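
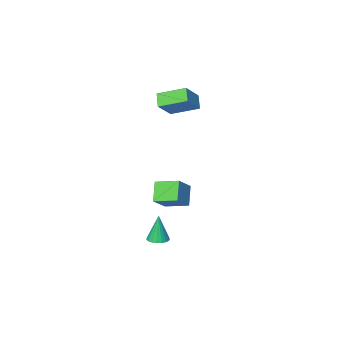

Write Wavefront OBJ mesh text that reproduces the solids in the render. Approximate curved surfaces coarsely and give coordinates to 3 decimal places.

v -1.995 -3.772 1.369
v -2.27 -4.385 1.998
v -3.105 -2.681 1.947
v -3.38 -3.294 2.576
v -0.94 -3.226 2.364
v -1.215 -3.839 2.993
v -2.05 -2.135 2.942
v -2.325 -2.748 3.571
v 0.475 2.472 -0.465
v 1.398 2.955 0.361
v 0.943 3.134 -1.376
v 1.867 3.617 -0.55
v 1.253 1.503 -0.77
v 2.177 1.986 0.056
v 1.722 2.165 -1.681
v 2.645 2.648 -0.855
v 1.346 0.794 -4.767
v 1.856 1.067 -4.723
v 1.254 0.706 -3.173
v 1.686 1.262 -4.722
v 1.449 1.363 -4.73
v 1.192 1.353 -4.746
v 0.965 1.231 -4.766
v 0.814 1.023 -4.786
v 0.768 0.769 -4.802
v 0.837 0.521 -4.812
v 1.006 0.326 -4.813
v 1.243 0.224 -4.805
v 1.501 0.235 -4.789
v 1.728 0.357 -4.769
v 1.879 0.565 -4.749
v 1.925 0.818 -4.733
f 2 4 1
f 5 2 1
f 1 4 3
f 3 5 1
f 2 8 4
f 6 2 5
f 6 8 2
f 4 8 3
f 7 5 3
f 3 8 7
f 7 6 5
f 8 6 7
f 10 12 9
f 13 10 9
f 9 12 11
f 11 13 9
f 10 16 12
f 14 10 13
f 14 16 10
f 12 16 11
f 15 13 11
f 11 16 15
f 15 14 13
f 16 14 15
f 18 17 20
f 18 20 19
f 20 17 21
f 20 21 19
f 21 17 22
f 21 22 19
f 22 17 23
f 22 23 19
f 23 17 24
f 23 24 19
f 24 17 25
f 24 25 19
f 25 17 26
f 25 26 19
f 26 17 27
f 26 27 19
f 27 17 28
f 27 28 19
f 28 17 29
f 28 29 19
f 29 17 30
f 29 30 19
f 30 17 31
f 30 31 19
f 31 17 32
f 31 32 19
f 32 17 18
f 32 18 19



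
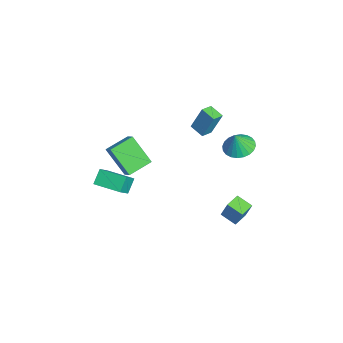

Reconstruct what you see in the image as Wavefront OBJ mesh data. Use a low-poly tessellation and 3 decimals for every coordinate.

v -0.976 3.889 0.31
v -0.052 3.65 0.011
v -0.644 3.571 1.59
v -0.01 4.029 0.094
v -0.115 4.387 0.21
v -0.35 4.668 0.341
v -0.681 4.832 0.468
v -1.057 4.851 0.57
v -1.421 4.724 0.633
v -1.717 4.47 0.647
v -1.9 4.128 0.609
v -1.942 3.749 0.526
v -1.838 3.391 0.41
v -1.602 3.11 0.279
v -1.271 2.947 0.152
v -0.895 2.927 0.05
v -0.531 3.054 -0.013
v -0.236 3.308 -0.027
v -0.726 1.519 2.891
v -0.524 2.131 4.497
v 0.023 2.087 2.581
v 0.225 2.699 4.186
v -0.205 0.921 3.054
v -0.003 1.533 4.659
v 0.544 1.489 2.743
v 0.746 2.101 4.349
v 1.259 -4.134 2.707
v 1.918 -3.912 3.213
v 0.507 -2.801 3.099
v 1.166 -2.579 3.605
v 2.154 -3.161 1.115
v 2.813 -2.939 1.621
v 1.402 -1.828 1.507
v 2.061 -1.606 2.013
v 1.063 -4.874 -0.518
v 0.457 -4.44 0.278
v 0.208 -4.353 -1.453
v -0.398 -3.919 -0.658
v 2.018 -3.421 -0.582
v 1.412 -2.987 0.213
v 1.163 -2.9 -1.518
v 0.557 -2.466 -0.722
v 0.221 3.281 -4.169
v 0.668 3.589 -2.879
v 0.895 4.058 -4.588
v 1.341 4.366 -3.297
v 0.979 2.574 -4.263
v 1.425 2.882 -2.972
v 1.652 3.351 -4.681
v 2.099 3.659 -3.391
f 2 1 4
f 2 4 3
f 4 1 5
f 4 5 3
f 5 1 6
f 5 6 3
f 6 1 7
f 6 7 3
f 7 1 8
f 7 8 3
f 8 1 9
f 8 9 3
f 9 1 10
f 9 10 3
f 10 1 11
f 10 11 3
f 11 1 12
f 11 12 3
f 12 1 13
f 12 13 3
f 13 1 14
f 13 14 3
f 14 1 15
f 14 15 3
f 15 1 16
f 15 16 3
f 16 1 17
f 16 17 3
f 17 1 18
f 17 18 3
f 18 1 2
f 18 2 3
f 20 22 19
f 23 20 19
f 19 22 21
f 21 23 19
f 20 26 22
f 24 20 23
f 24 26 20
f 22 26 21
f 25 23 21
f 21 26 25
f 25 24 23
f 26 24 25
f 28 30 27
f 31 28 27
f 27 30 29
f 29 31 27
f 28 34 30
f 32 28 31
f 32 34 28
f 30 34 29
f 33 31 29
f 29 34 33
f 33 32 31
f 34 32 33
f 36 38 35
f 39 36 35
f 35 38 37
f 37 39 35
f 36 42 38
f 40 36 39
f 40 42 36
f 38 42 37
f 41 39 37
f 37 42 41
f 41 40 39
f 42 40 41
f 44 46 43
f 47 44 43
f 43 46 45
f 45 47 43
f 44 50 46
f 48 44 47
f 48 50 44
f 46 50 45
f 49 47 45
f 45 50 49
f 49 48 47
f 50 48 49



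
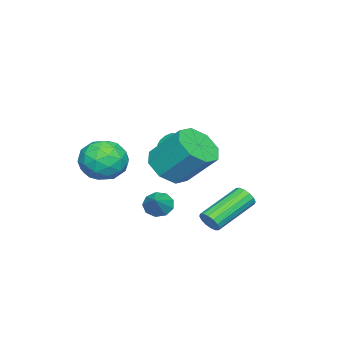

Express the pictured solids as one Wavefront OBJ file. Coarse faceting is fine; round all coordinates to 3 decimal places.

v 0.371 1.541 -3.875
v 0.644 1.598 -3.413
v -1.038 2.435 -2.522
v -1.311 2.379 -2.985
v 0.689 1.836 -3.553
v -0.994 2.673 -2.662
v 0.648 1.995 -3.779
v -1.035 2.832 -2.888
v 0.533 2.032 -4.031
v -1.149 2.87 -3.14
v 0.375 1.938 -4.242
v -1.308 2.776 -3.351
v 0.216 1.738 -4.354
v -1.467 2.575 -3.463
v 0.098 1.485 -4.338
v -1.584 2.322 -3.447
v 0.054 1.247 -4.198
v -1.629 2.084 -3.307
v 0.095 1.088 -3.972
v -1.588 1.925 -3.081
v 0.209 1.05 -3.72
v -1.473 1.888 -2.829
v 0.368 1.144 -3.509
v -1.315 1.982 -2.618
v 0.527 1.345 -3.397
v -1.156 2.182 -2.506
v 1.642 0.357 -0.535
v 2.259 0.941 -1.1
v 2.296 2.227 0.271
v 1.678 1.643 0.835
v 1.505 1.096 -1.225
v 1.541 2.382 0.146
v 0.83 0.818 -0.947
v 0.867 2.104 0.424
v 0.631 0.271 -0.427
v 0.668 1.557 0.944
v 1.024 -0.227 0.029
v 1.061 1.059 1.4
v 1.779 -0.382 0.154
v 1.815 0.904 1.525
v 2.453 -0.104 -0.124
v 2.49 1.182 1.247
v 2.652 0.443 -0.644
v 2.689 1.729 0.727
v 0.414 -0.625 -3.298
v 0.788 -0.585 -3.815
v 1.346 -0.375 -2.602
v 0.616 -0.193 -3.724
v 0.348 -0.003 -3.434
v 0.112 -0.105 -3.08
v 0.016 -0.45 -2.828
v 0.107 -0.877 -2.795
v 0.341 -1.186 -2.998
v 0.609 -1.233 -3.341
v 0.786 -0.996 -3.663
v 1.789 -1.784 -1.37
v 2.761 -1.649 -0.965
v 1.359 -2.751 -0.015
v 2.331 -2.616 0.39
v 1.657 -1.797 0.344
v 1.923 -1.199 -0.494
v 2.197 -3.201 -0.486
v 2.463 -2.603 -1.324
v 3.014 -2.525 -0.419
v 2.68 -1.657 0.094
v 1.44 -2.743 -1.074
v 1.106 -1.875 -0.561
v 2.312 -1.632 -1.286
v 1.808 -2.768 0.306
v 1.411 -2.286 0.279
v 1.983 -2.207 0.517
v 1.82 -1.368 -1.009
v 2.391 -1.288 -0.771
v 1.742 -1.375 -0.002
v 1.729 -3.112 -0.209
v 2.3 -3.032 0.029
v 2.137 -2.193 -1.497
v 2.709 -2.114 -1.259
v 2.378 -3.025 -0.978
v 3.033 -2.067 -0.727
v 2.78 -2.635 0.069
v 2.701 -2.979 -0.446
v 2.857 -2.628 -0.938
v 2.836 -1.557 -0.426
v 2.584 -2.125 0.37
v 2.187 -1.644 0.343
v 2.343 -1.293 -0.149
v 2.985 -2.072 -0.105
v 1.536 -2.275 -1.35
v 1.284 -2.843 -0.554
v 1.777 -3.107 -0.831
v 1.933 -2.756 -1.323
v 1.34 -1.765 -1.049
v 1.087 -2.333 -0.253
v 1.263 -1.772 -0.042
v 1.419 -1.421 -0.534
v 1.135 -2.328 -0.875
v -3.131 -0.492 -2.387
v -2.687 -0.483 -2.657
v -1.785 -1.419 -1.203
v -2.229 -1.428 -0.933
v -2.699 -0.217 -2.478
v -1.797 -1.153 -1.024
v -2.877 -0.056 -2.264
v -1.975 -0.991 -0.81
v -3.151 -0.061 -2.097
v -2.249 -0.997 -0.643
v -3.418 -0.231 -2.041
v -2.516 -1.167 -0.587
v -3.575 -0.501 -2.117
v -2.673 -1.437 -0.663
v -3.563 -0.767 -2.296
v -2.661 -1.703 -0.842
v -3.385 -0.929 -2.51
v -2.483 -1.864 -1.056
v -3.111 -0.923 -2.677
v -2.209 -1.859 -1.223
v -2.844 -0.753 -2.733
v -1.942 -1.689 -1.279
f 2 1 5
f 2 5 3
f 3 5 6
f 3 6 4
f 5 1 7
f 5 7 6
f 6 7 8
f 6 8 4
f 7 1 9
f 7 9 8
f 8 9 10
f 8 10 4
f 9 1 11
f 9 11 10
f 10 11 12
f 10 12 4
f 11 1 13
f 11 13 12
f 12 13 14
f 12 14 4
f 13 1 15
f 13 15 14
f 14 15 16
f 14 16 4
f 15 1 17
f 15 17 16
f 16 17 18
f 16 18 4
f 17 1 19
f 17 19 18
f 18 19 20
f 18 20 4
f 19 1 21
f 19 21 20
f 20 21 22
f 20 22 4
f 21 1 23
f 21 23 22
f 22 23 24
f 22 24 4
f 23 1 25
f 23 25 24
f 24 25 26
f 24 26 4
f 25 1 2
f 25 2 26
f 26 2 3
f 26 3 4
f 28 27 31
f 28 31 29
f 29 31 32
f 29 32 30
f 31 27 33
f 31 33 32
f 32 33 34
f 32 34 30
f 33 27 35
f 33 35 34
f 34 35 36
f 34 36 30
f 35 27 37
f 35 37 36
f 36 37 38
f 36 38 30
f 37 27 39
f 37 39 38
f 38 39 40
f 38 40 30
f 39 27 41
f 39 41 40
f 40 41 42
f 40 42 30
f 41 27 43
f 41 43 42
f 42 43 44
f 42 44 30
f 43 27 28
f 43 28 44
f 44 28 29
f 44 29 30
f 46 45 48
f 46 48 47
f 48 45 49
f 48 49 47
f 49 45 50
f 49 50 47
f 50 45 51
f 50 51 47
f 51 45 52
f 51 52 47
f 52 45 53
f 52 53 47
f 53 45 54
f 53 54 47
f 54 45 55
f 54 55 47
f 55 45 46
f 55 46 47
f 56 93 72
f 93 67 96
f 72 96 61
f 93 96 72
f 56 72 68
f 72 61 73
f 68 73 57
f 72 73 68
f 56 68 77
f 68 57 78
f 77 78 63
f 68 78 77
f 56 77 89
f 77 63 92
f 89 92 66
f 77 92 89
f 56 89 93
f 89 66 97
f 93 97 67
f 89 97 93
f 57 73 84
f 73 61 87
f 84 87 65
f 73 87 84
f 61 96 74
f 96 67 95
f 74 95 60
f 96 95 74
f 67 97 94
f 97 66 90
f 94 90 58
f 97 90 94
f 66 92 91
f 92 63 79
f 91 79 62
f 92 79 91
f 63 78 83
f 78 57 80
f 83 80 64
f 78 80 83
f 59 85 71
f 85 65 86
f 71 86 60
f 85 86 71
f 59 71 69
f 71 60 70
f 69 70 58
f 71 70 69
f 59 69 76
f 69 58 75
f 76 75 62
f 69 75 76
f 59 76 81
f 76 62 82
f 81 82 64
f 76 82 81
f 59 81 85
f 81 64 88
f 85 88 65
f 81 88 85
f 60 86 74
f 86 65 87
f 74 87 61
f 86 87 74
f 58 70 94
f 70 60 95
f 94 95 67
f 70 95 94
f 62 75 91
f 75 58 90
f 91 90 66
f 75 90 91
f 64 82 83
f 82 62 79
f 83 79 63
f 82 79 83
f 65 88 84
f 88 64 80
f 84 80 57
f 88 80 84
f 99 98 102
f 99 102 100
f 100 102 103
f 100 103 101
f 102 98 104
f 102 104 103
f 103 104 105
f 103 105 101
f 104 98 106
f 104 106 105
f 105 106 107
f 105 107 101
f 106 98 108
f 106 108 107
f 107 108 109
f 107 109 101
f 108 98 110
f 108 110 109
f 109 110 111
f 109 111 101
f 110 98 112
f 110 112 111
f 111 112 113
f 111 113 101
f 112 98 114
f 112 114 113
f 113 114 115
f 113 115 101
f 114 98 116
f 114 116 115
f 115 116 117
f 115 117 101
f 116 98 118
f 116 118 117
f 117 118 119
f 117 119 101
f 118 98 99
f 118 99 119
f 119 99 100
f 119 100 101



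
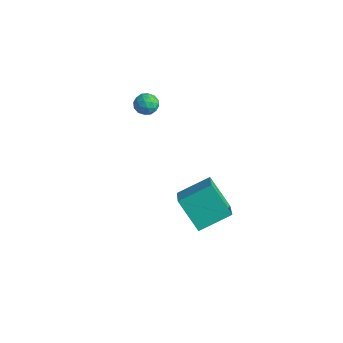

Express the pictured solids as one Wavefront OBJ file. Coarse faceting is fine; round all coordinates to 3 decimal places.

v -3.495 -1.848 -0.451
v -2.933 -2.106 -0.578
v -3.687 -2.594 0.218
v -3.125 -2.852 0.091
v -3.158 -2.302 0.398
v -3.039 -1.841 -0.015
v -3.581 -2.859 -0.345
v -3.462 -2.398 -0.758
v -2.987 -2.731 -0.512
v -2.725 -2.387 -0.053
v -3.895 -2.313 -0.307
v -3.633 -1.969 0.152
v -3.197 -1.911 -0.573
v -3.423 -2.789 0.213
v -3.442 -2.465 0.394
v -3.112 -2.617 0.319
v -3.259 -1.755 -0.243
v -2.929 -1.907 -0.317
v -3.061 -2.023 0.257
v -3.691 -2.793 -0.043
v -3.361 -2.945 -0.117
v -3.508 -2.083 -0.679
v -3.178 -2.235 -0.754
v -3.559 -2.677 -0.617
v -2.898 -2.43 -0.609
v -3.011 -2.869 -0.216
v -3.279 -2.873 -0.472
v -3.209 -2.602 -0.715
v -2.744 -2.228 -0.339
v -2.858 -2.667 0.054
v -2.876 -2.344 0.235
v -2.807 -2.072 -0.008
v -2.776 -2.596 -0.3
v -3.762 -2.033 -0.414
v -3.876 -2.472 -0.021
v -3.813 -2.628 -0.352
v -3.744 -2.356 -0.595
v -3.609 -1.831 -0.144
v -3.722 -2.27 0.249
v -3.411 -2.098 0.355
v -3.341 -1.827 0.112
v -3.844 -2.104 -0.06
v 0.586 -3.969 -2.926
v 1.771 -4.984 -1.913
v 1.207 -2.548 -2.23
v 2.392 -3.563 -1.217
v 1.808 -3.857 -4.243
v 2.993 -4.872 -3.23
v 2.429 -2.436 -3.547
v 3.614 -3.451 -2.534
f 1 38 17
f 38 12 41
f 17 41 6
f 38 41 17
f 1 17 13
f 17 6 18
f 13 18 2
f 17 18 13
f 1 13 22
f 13 2 23
f 22 23 8
f 13 23 22
f 1 22 34
f 22 8 37
f 34 37 11
f 22 37 34
f 1 34 38
f 34 11 42
f 38 42 12
f 34 42 38
f 2 18 29
f 18 6 32
f 29 32 10
f 18 32 29
f 6 41 19
f 41 12 40
f 19 40 5
f 41 40 19
f 12 42 39
f 42 11 35
f 39 35 3
f 42 35 39
f 11 37 36
f 37 8 24
f 36 24 7
f 37 24 36
f 8 23 28
f 23 2 25
f 28 25 9
f 23 25 28
f 4 30 16
f 30 10 31
f 16 31 5
f 30 31 16
f 4 16 14
f 16 5 15
f 14 15 3
f 16 15 14
f 4 14 21
f 14 3 20
f 21 20 7
f 14 20 21
f 4 21 26
f 21 7 27
f 26 27 9
f 21 27 26
f 4 26 30
f 26 9 33
f 30 33 10
f 26 33 30
f 5 31 19
f 31 10 32
f 19 32 6
f 31 32 19
f 3 15 39
f 15 5 40
f 39 40 12
f 15 40 39
f 7 20 36
f 20 3 35
f 36 35 11
f 20 35 36
f 9 27 28
f 27 7 24
f 28 24 8
f 27 24 28
f 10 33 29
f 33 9 25
f 29 25 2
f 33 25 29
f 44 46 43
f 47 44 43
f 43 46 45
f 45 47 43
f 44 50 46
f 48 44 47
f 48 50 44
f 46 50 45
f 49 47 45
f 45 50 49
f 49 48 47
f 50 48 49



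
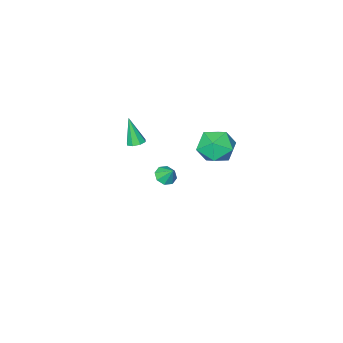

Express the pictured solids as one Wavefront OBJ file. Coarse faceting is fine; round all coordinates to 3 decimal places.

v -1.775 4.157 3.562
v -0.958 4.542 2.726
v -0.342 3.138 4.494
v 0.475 3.523 3.658
v -0.006 4.321 4.46
v -0.892 4.951 3.884
v -0.408 2.729 3.336
v -1.294 3.359 2.76
v -0.113 3.659 2.586
v 0.135 4.643 3.281
v -1.435 3.037 3.939
v -1.187 4.021 4.634
v 1.917 0.094 2.863
v 2.384 0.39 2.957
v 1.963 -0.514 4.557
v 2.029 0.612 3.046
v 1.608 0.531 3.029
v 1.369 0.194 2.914
v 1.451 -0.201 2.77
v 1.806 -0.423 2.68
v 2.227 -0.342 2.698
v 2.466 -0.006 2.813
v -2.603 -3.142 -4.269
v -2.145 -2.699 -4.603
v -2.637 -2.478 -3.431
v -2.671 -2.582 -4.716
v -3.158 -2.794 -4.567
v -3.32 -3.21 -4.244
v -3.062 -3.586 -3.935
v -2.535 -3.703 -3.822
v -2.049 -3.491 -3.97
v -1.887 -3.075 -4.294
f 1 12 6
f 1 6 2
f 1 2 8
f 1 8 11
f 1 11 12
f 2 6 10
f 6 12 5
f 12 11 3
f 11 8 7
f 8 2 9
f 4 10 5
f 4 5 3
f 4 3 7
f 4 7 9
f 4 9 10
f 5 10 6
f 3 5 12
f 7 3 11
f 9 7 8
f 10 9 2
f 14 13 16
f 14 16 15
f 16 13 17
f 16 17 15
f 17 13 18
f 17 18 15
f 18 13 19
f 18 19 15
f 19 13 20
f 19 20 15
f 20 13 21
f 20 21 15
f 21 13 22
f 21 22 15
f 22 13 14
f 22 14 15
f 24 23 26
f 24 26 25
f 26 23 27
f 26 27 25
f 27 23 28
f 27 28 25
f 28 23 29
f 28 29 25
f 29 23 30
f 29 30 25
f 30 23 31
f 30 31 25
f 31 23 32
f 31 32 25
f 32 23 24
f 32 24 25



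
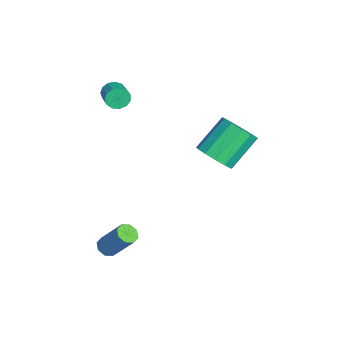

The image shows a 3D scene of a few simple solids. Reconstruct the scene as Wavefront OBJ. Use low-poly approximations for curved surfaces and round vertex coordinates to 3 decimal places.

v 0.062 1.071 0.1
v 0.898 1.444 0.312
v 0.055 2.622 1.571
v -0.782 2.249 1.36
v 0.703 1.731 -0.088
v -0.14 2.91 1.172
v 0.305 1.81 -0.428
v -0.538 2.988 0.832
v -0.171 1.653 -0.6
v -1.014 2.831 0.66
v -0.573 1.312 -0.55
v -1.416 2.49 0.71
v -0.773 0.894 -0.294
v -1.617 2.072 0.966
v -0.709 0.533 0.088
v -1.552 1.711 1.348
v -0.4 0.342 0.473
v -1.243 1.52 1.733
v 0.056 0.383 0.74
v -0.787 1.561 2
v 0.514 0.642 0.804
v -0.33 1.82 2.064
v 0.827 1.037 0.644
v -0.016 2.216 1.904
v -3.587 -3.051 1.807
v -3.384 -3.301 1.325
v -2.41 -3.138 1.65
v -2.613 -2.889 2.133
v -3.415 -2.982 1.258
v -2.441 -2.82 1.583
v -3.5 -2.686 1.365
v -2.526 -2.523 1.691
v -3.613 -2.505 1.613
v -2.639 -2.343 1.939
v -3.718 -2.498 1.923
v -2.744 -2.336 2.248
v -3.781 -2.667 2.196
v -2.807 -2.504 2.521
v -3.783 -2.957 2.345
v -2.808 -2.795 2.671
v -3.722 -3.278 2.324
v -2.748 -3.115 2.649
v -3.619 -3.526 2.139
v -2.644 -3.364 2.464
v -3.505 -3.624 1.848
v -2.531 -3.461 2.174
v -3.418 -3.54 1.545
v -2.444 -3.377 1.87
v 2.324 -3.626 -3.615
v 2.812 -3.747 -3.747
v 3.404 -2.894 -2.338
v 2.916 -2.774 -2.205
v 2.692 -3.402 -3.905
v 3.284 -2.549 -2.496
v 2.357 -3.188 -3.893
v 2.949 -2.336 -2.484
v 2.002 -3.231 -3.718
v 2.594 -2.379 -2.309
v 1.836 -3.506 -3.482
v 2.428 -2.653 -2.073
v 1.956 -3.851 -3.324
v 2.548 -2.998 -1.915
v 2.291 -4.064 -3.336
v 2.883 -3.212 -1.927
v 2.646 -4.021 -3.511
v 3.238 -3.169 -2.102
f 2 1 5
f 2 5 3
f 3 5 6
f 3 6 4
f 5 1 7
f 5 7 6
f 6 7 8
f 6 8 4
f 7 1 9
f 7 9 8
f 8 9 10
f 8 10 4
f 9 1 11
f 9 11 10
f 10 11 12
f 10 12 4
f 11 1 13
f 11 13 12
f 12 13 14
f 12 14 4
f 13 1 15
f 13 15 14
f 14 15 16
f 14 16 4
f 15 1 17
f 15 17 16
f 16 17 18
f 16 18 4
f 17 1 19
f 17 19 18
f 18 19 20
f 18 20 4
f 19 1 21
f 19 21 20
f 20 21 22
f 20 22 4
f 21 1 23
f 21 23 22
f 22 23 24
f 22 24 4
f 23 1 2
f 23 2 24
f 24 2 3
f 24 3 4
f 26 25 29
f 26 29 27
f 27 29 30
f 27 30 28
f 29 25 31
f 29 31 30
f 30 31 32
f 30 32 28
f 31 25 33
f 31 33 32
f 32 33 34
f 32 34 28
f 33 25 35
f 33 35 34
f 34 35 36
f 34 36 28
f 35 25 37
f 35 37 36
f 36 37 38
f 36 38 28
f 37 25 39
f 37 39 38
f 38 39 40
f 38 40 28
f 39 25 41
f 39 41 40
f 40 41 42
f 40 42 28
f 41 25 43
f 41 43 42
f 42 43 44
f 42 44 28
f 43 25 45
f 43 45 44
f 44 45 46
f 44 46 28
f 45 25 47
f 45 47 46
f 46 47 48
f 46 48 28
f 47 25 26
f 47 26 48
f 48 26 27
f 48 27 28
f 50 49 53
f 50 53 51
f 51 53 54
f 51 54 52
f 53 49 55
f 53 55 54
f 54 55 56
f 54 56 52
f 55 49 57
f 55 57 56
f 56 57 58
f 56 58 52
f 57 49 59
f 57 59 58
f 58 59 60
f 58 60 52
f 59 49 61
f 59 61 60
f 60 61 62
f 60 62 52
f 61 49 63
f 61 63 62
f 62 63 64
f 62 64 52
f 63 49 65
f 63 65 64
f 64 65 66
f 64 66 52
f 65 49 50
f 65 50 66
f 66 50 51
f 66 51 52



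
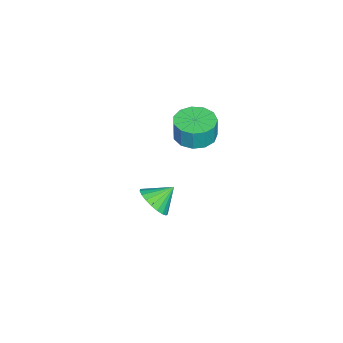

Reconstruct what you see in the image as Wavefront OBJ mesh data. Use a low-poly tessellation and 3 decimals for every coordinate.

v -3.47 0.882 -2.888
v -2.87 0.742 -2.246
v -4.09 1.598 -2.152
v -2.731 1.039 -2.418
v -2.719 1.309 -2.67
v -2.838 1.505 -2.961
v -3.066 1.594 -3.239
v -3.363 1.559 -3.456
v -3.679 1.408 -3.575
v -3.959 1.165 -3.576
v -4.154 0.874 -3.457
v -4.231 0.584 -3.24
v -4.176 0.346 -2.962
v -3.999 0.2 -2.672
v -3.73 0.173 -2.419
v -3.417 0.268 -2.247
v -3.112 0.469 -2.186
v -3.431 2.765 2.373
v -2.774 3.418 2.292
v -2.673 3.449 3.367
v -3.329 2.795 3.447
v -3.231 3.672 2.328
v -3.13 3.703 3.402
v -3.752 3.637 2.378
v -3.65 3.668 3.453
v -4.17 3.326 2.426
v -4.069 3.357 3.501
v -4.354 2.836 2.458
v -4.253 2.867 3.533
v -4.245 2.324 2.462
v -4.143 2.355 3.537
v -3.877 1.951 2.438
v -3.775 1.982 3.513
v -3.368 1.837 2.393
v -3.266 1.868 3.468
v -2.878 2.017 2.342
v -2.777 2.048 3.417
v -2.564 2.435 2.3
v -2.463 2.466 3.375
v -2.525 2.957 2.282
v -2.424 2.988 3.356
f 2 1 4
f 2 4 3
f 4 1 5
f 4 5 3
f 5 1 6
f 5 6 3
f 6 1 7
f 6 7 3
f 7 1 8
f 7 8 3
f 8 1 9
f 8 9 3
f 9 1 10
f 9 10 3
f 10 1 11
f 10 11 3
f 11 1 12
f 11 12 3
f 12 1 13
f 12 13 3
f 13 1 14
f 13 14 3
f 14 1 15
f 14 15 3
f 15 1 16
f 15 16 3
f 16 1 17
f 16 17 3
f 17 1 2
f 17 2 3
f 19 18 22
f 19 22 20
f 20 22 23
f 20 23 21
f 22 18 24
f 22 24 23
f 23 24 25
f 23 25 21
f 24 18 26
f 24 26 25
f 25 26 27
f 25 27 21
f 26 18 28
f 26 28 27
f 27 28 29
f 27 29 21
f 28 18 30
f 28 30 29
f 29 30 31
f 29 31 21
f 30 18 32
f 30 32 31
f 31 32 33
f 31 33 21
f 32 18 34
f 32 34 33
f 33 34 35
f 33 35 21
f 34 18 36
f 34 36 35
f 35 36 37
f 35 37 21
f 36 18 38
f 36 38 37
f 37 38 39
f 37 39 21
f 38 18 40
f 38 40 39
f 39 40 41
f 39 41 21
f 40 18 19
f 40 19 41
f 41 19 20
f 41 20 21



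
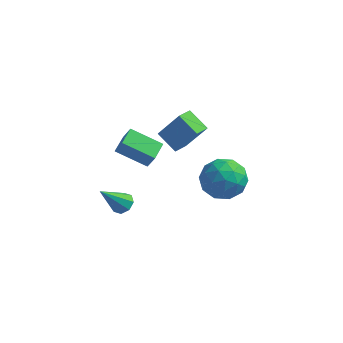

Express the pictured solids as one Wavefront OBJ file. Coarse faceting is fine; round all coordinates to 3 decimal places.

v 3.551 -1.332 0.755
v 4.534 -1.396 0.128
v 3.226 -3.164 0.432
v 4.209 -3.228 -0.195
v 4.263 -3.069 0.96
v 4.464 -1.937 1.16
v 3.296 -2.623 -0.6
v 3.497 -1.491 -0.4
v 4.376 -2.194 -0.709
v 4.973 -2.47 0.255
v 2.787 -2.09 0.305
v 3.384 -2.366 1.269
v 4.071 -1.203 0.47
v 3.689 -3.357 0.09
v 3.721 -3.264 0.769
v 4.298 -3.301 0.401
v 4.03 -1.521 1.076
v 4.607 -1.559 0.708
v 4.448 -2.542 1.197
v 3.153 -3.001 -0.148
v 3.73 -3.039 -0.516
v 3.462 -1.259 0.159
v 4.039 -1.296 -0.209
v 3.312 -2.018 -0.637
v 4.556 -1.71 -0.391
v 4.365 -2.787 -0.58
v 3.829 -2.431 -0.818
v 3.947 -1.765 -0.701
v 4.907 -1.872 0.176
v 4.716 -2.949 -0.014
v 4.748 -2.855 0.665
v 4.866 -2.19 0.782
v 4.814 -2.341 -0.316
v 3.044 -1.611 0.574
v 2.853 -2.688 0.384
v 2.894 -2.37 -0.222
v 3.012 -1.705 -0.105
v 3.395 -1.773 1.14
v 3.204 -2.85 0.951
v 3.813 -2.795 1.261
v 3.931 -2.129 1.378
v 2.946 -2.219 0.876
v -0.698 -3.135 -2.321
v -0.413 -2.759 -1.934
v -1.402 -4.065 -0.899
v -0.841 -2.609 -2.048
v -1.184 -2.767 -2.321
v -1.243 -3.14 -2.595
v -0.983 -3.511 -2.708
v -0.555 -3.661 -2.595
v -0.211 -3.503 -2.321
v -0.153 -3.129 -2.048
v -0.466 0.53 -0.06
v 0.569 0.632 1.481
v -0.271 1.378 -0.248
v 0.765 1.48 1.294
v 0.575 0.14 -0.734
v 1.611 0.242 0.808
v 0.771 0.988 -0.921
v 1.806 1.09 0.62
v -2.707 0.548 -2.082
v -2.249 0.386 -1.197
v -2.735 1.637 -1.869
v -2.276 1.475 -0.983
v -1.104 0.745 -2.877
v -0.645 0.583 -1.991
v -1.131 1.834 -2.663
v -0.673 1.672 -1.778
f 1 38 17
f 38 12 41
f 17 41 6
f 38 41 17
f 1 17 13
f 17 6 18
f 13 18 2
f 17 18 13
f 1 13 22
f 13 2 23
f 22 23 8
f 13 23 22
f 1 22 34
f 22 8 37
f 34 37 11
f 22 37 34
f 1 34 38
f 34 11 42
f 38 42 12
f 34 42 38
f 2 18 29
f 18 6 32
f 29 32 10
f 18 32 29
f 6 41 19
f 41 12 40
f 19 40 5
f 41 40 19
f 12 42 39
f 42 11 35
f 39 35 3
f 42 35 39
f 11 37 36
f 37 8 24
f 36 24 7
f 37 24 36
f 8 23 28
f 23 2 25
f 28 25 9
f 23 25 28
f 4 30 16
f 30 10 31
f 16 31 5
f 30 31 16
f 4 16 14
f 16 5 15
f 14 15 3
f 16 15 14
f 4 14 21
f 14 3 20
f 21 20 7
f 14 20 21
f 4 21 26
f 21 7 27
f 26 27 9
f 21 27 26
f 4 26 30
f 26 9 33
f 30 33 10
f 26 33 30
f 5 31 19
f 31 10 32
f 19 32 6
f 31 32 19
f 3 15 39
f 15 5 40
f 39 40 12
f 15 40 39
f 7 20 36
f 20 3 35
f 36 35 11
f 20 35 36
f 9 27 28
f 27 7 24
f 28 24 8
f 27 24 28
f 10 33 29
f 33 9 25
f 29 25 2
f 33 25 29
f 44 43 46
f 44 46 45
f 46 43 47
f 46 47 45
f 47 43 48
f 47 48 45
f 48 43 49
f 48 49 45
f 49 43 50
f 49 50 45
f 50 43 51
f 50 51 45
f 51 43 52
f 51 52 45
f 52 43 44
f 52 44 45
f 54 56 53
f 57 54 53
f 53 56 55
f 55 57 53
f 54 60 56
f 58 54 57
f 58 60 54
f 56 60 55
f 59 57 55
f 55 60 59
f 59 58 57
f 60 58 59
f 62 64 61
f 65 62 61
f 61 64 63
f 63 65 61
f 62 68 64
f 66 62 65
f 66 68 62
f 64 68 63
f 67 65 63
f 63 68 67
f 67 66 65
f 68 66 67



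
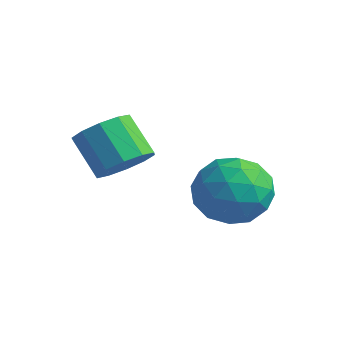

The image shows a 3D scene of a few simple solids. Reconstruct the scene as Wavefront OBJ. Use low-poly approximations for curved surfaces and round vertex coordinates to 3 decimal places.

v -2.015 -0.24 -0.99
v -1.513 0.256 -0.536
v -2.462 0.356 0.405
v -2.965 -0.14 -0.05
v -1.794 0.558 -0.851
v -2.743 0.658 0.09
v -2.159 0.555 -1.22
v -3.108 0.655 -0.279
v -2.47 0.249 -1.501
v -3.419 0.348 -0.56
v -2.607 -0.245 -1.587
v -3.556 -0.145 -0.646
v -2.518 -0.736 -1.445
v -3.467 -0.636 -0.504
v -2.237 -1.038 -1.13
v -3.186 -0.938 -0.189
v -1.872 -1.035 -0.761
v -2.821 -0.935 0.18
v -1.561 -0.728 -0.48
v -2.51 -0.629 0.461
v -1.424 -0.235 -0.394
v -2.373 -0.135 0.547
v -0.718 2.944 -2.44
v 0.201 2.458 -2.869
v -1.061 1.442 -1.471
v -0.142 0.956 -1.9
v -0.04 1.817 -1.183
v 0.172 2.745 -1.782
v -1.032 1.155 -2.558
v -0.82 2.083 -3.157
v 0.007 1.352 -2.942
v 0.62 1.761 -2.092
v -1.48 2.139 -2.248
v -0.867 2.548 -1.398
v -0.228 2.833 -2.74
v -0.632 1.067 -1.6
v -0.572 1.573 -1.179
v -0.031 1.287 -1.431
v -0.245 3.002 -2.101
v 0.295 2.716 -2.353
v 0.153 2.339 -1.361
v -1.155 1.184 -1.987
v -0.615 0.898 -2.239
v -0.829 2.613 -2.909
v -0.288 2.327 -3.161
v -1.013 1.561 -2.979
v 0.198 1.897 -3.035
v -0.004 1.014 -2.465
v -0.527 1.131 -2.852
v -0.402 1.677 -3.204
v 0.558 2.137 -2.535
v 0.357 1.254 -1.965
v 0.417 1.76 -1.544
v 0.541 2.306 -1.896
v 0.444 1.487 -2.578
v -1.217 2.646 -2.375
v -1.418 1.763 -1.805
v -1.401 1.594 -2.444
v -1.277 2.14 -2.796
v -0.856 2.886 -1.875
v -1.058 2.003 -1.305
v -0.458 2.223 -1.136
v -0.333 2.769 -1.488
v -1.304 2.413 -1.762
f 2 1 5
f 2 5 3
f 3 5 6
f 3 6 4
f 5 1 7
f 5 7 6
f 6 7 8
f 6 8 4
f 7 1 9
f 7 9 8
f 8 9 10
f 8 10 4
f 9 1 11
f 9 11 10
f 10 11 12
f 10 12 4
f 11 1 13
f 11 13 12
f 12 13 14
f 12 14 4
f 13 1 15
f 13 15 14
f 14 15 16
f 14 16 4
f 15 1 17
f 15 17 16
f 16 17 18
f 16 18 4
f 17 1 19
f 17 19 18
f 18 19 20
f 18 20 4
f 19 1 21
f 19 21 20
f 20 21 22
f 20 22 4
f 21 1 2
f 21 2 22
f 22 2 3
f 22 3 4
f 23 60 39
f 60 34 63
f 39 63 28
f 60 63 39
f 23 39 35
f 39 28 40
f 35 40 24
f 39 40 35
f 23 35 44
f 35 24 45
f 44 45 30
f 35 45 44
f 23 44 56
f 44 30 59
f 56 59 33
f 44 59 56
f 23 56 60
f 56 33 64
f 60 64 34
f 56 64 60
f 24 40 51
f 40 28 54
f 51 54 32
f 40 54 51
f 28 63 41
f 63 34 62
f 41 62 27
f 63 62 41
f 34 64 61
f 64 33 57
f 61 57 25
f 64 57 61
f 33 59 58
f 59 30 46
f 58 46 29
f 59 46 58
f 30 45 50
f 45 24 47
f 50 47 31
f 45 47 50
f 26 52 38
f 52 32 53
f 38 53 27
f 52 53 38
f 26 38 36
f 38 27 37
f 36 37 25
f 38 37 36
f 26 36 43
f 36 25 42
f 43 42 29
f 36 42 43
f 26 43 48
f 43 29 49
f 48 49 31
f 43 49 48
f 26 48 52
f 48 31 55
f 52 55 32
f 48 55 52
f 27 53 41
f 53 32 54
f 41 54 28
f 53 54 41
f 25 37 61
f 37 27 62
f 61 62 34
f 37 62 61
f 29 42 58
f 42 25 57
f 58 57 33
f 42 57 58
f 31 49 50
f 49 29 46
f 50 46 30
f 49 46 50
f 32 55 51
f 55 31 47
f 51 47 24
f 55 47 51



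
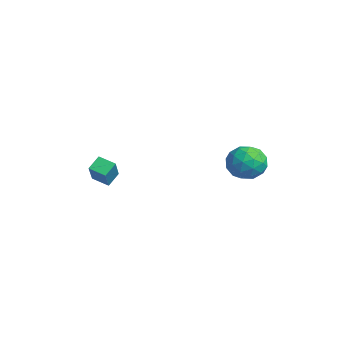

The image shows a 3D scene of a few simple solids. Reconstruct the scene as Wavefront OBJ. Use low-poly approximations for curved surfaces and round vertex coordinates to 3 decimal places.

v 1.008 3.552 0.943
v 1.937 2.843 0.73
v 0.063 2.757 -0.53
v 0.992 2.048 -0.743
v 0.34 1.894 0.238
v 0.923 2.385 1.148
v 1.077 3.215 -0.948
v 1.66 3.706 -0.038
v 1.979 2.634 -0.439
v 1.524 1.818 0.294
v 0.476 3.782 -0.094
v 0.021 2.966 0.639
v 1.555 3.268 0.966
v 0.445 2.332 -0.766
v 0.061 2.242 -0.19
v 0.607 1.825 -0.315
v 0.959 2.998 1.212
v 1.506 2.582 1.087
v 0.567 2.023 0.797
v 0.494 3.018 -0.887
v 1.041 2.602 -1.012
v 1.393 3.775 0.515
v 1.939 3.358 0.39
v 1.433 3.577 -0.597
v 2.126 2.728 0.154
v 1.571 2.26 -0.712
v 1.621 2.947 -0.833
v 1.964 3.236 -0.298
v 1.859 2.248 0.585
v 1.303 1.78 -0.281
v 0.92 1.69 0.295
v 1.263 1.979 0.83
v 1.884 2.125 -0.102
v 0.697 3.82 0.481
v 0.141 3.352 -0.385
v 0.737 3.621 -0.63
v 1.08 3.91 -0.095
v 0.429 3.34 0.912
v -0.126 2.872 0.046
v 0.036 2.364 0.498
v 0.379 2.653 1.033
v 0.116 3.475 0.302
v -3.146 -4.384 -1.804
v -1.978 -4.901 -0.466
v -3.54 -3.707 -1.198
v -2.372 -4.224 0.14
v -2.448 -3.676 -2.14
v -1.28 -4.193 -0.802
v -2.842 -2.999 -1.534
v -1.674 -3.516 -0.196
f 1 38 17
f 38 12 41
f 17 41 6
f 38 41 17
f 1 17 13
f 17 6 18
f 13 18 2
f 17 18 13
f 1 13 22
f 13 2 23
f 22 23 8
f 13 23 22
f 1 22 34
f 22 8 37
f 34 37 11
f 22 37 34
f 1 34 38
f 34 11 42
f 38 42 12
f 34 42 38
f 2 18 29
f 18 6 32
f 29 32 10
f 18 32 29
f 6 41 19
f 41 12 40
f 19 40 5
f 41 40 19
f 12 42 39
f 42 11 35
f 39 35 3
f 42 35 39
f 11 37 36
f 37 8 24
f 36 24 7
f 37 24 36
f 8 23 28
f 23 2 25
f 28 25 9
f 23 25 28
f 4 30 16
f 30 10 31
f 16 31 5
f 30 31 16
f 4 16 14
f 16 5 15
f 14 15 3
f 16 15 14
f 4 14 21
f 14 3 20
f 21 20 7
f 14 20 21
f 4 21 26
f 21 7 27
f 26 27 9
f 21 27 26
f 4 26 30
f 26 9 33
f 30 33 10
f 26 33 30
f 5 31 19
f 31 10 32
f 19 32 6
f 31 32 19
f 3 15 39
f 15 5 40
f 39 40 12
f 15 40 39
f 7 20 36
f 20 3 35
f 36 35 11
f 20 35 36
f 9 27 28
f 27 7 24
f 28 24 8
f 27 24 28
f 10 33 29
f 33 9 25
f 29 25 2
f 33 25 29
f 44 46 43
f 47 44 43
f 43 46 45
f 45 47 43
f 44 50 46
f 48 44 47
f 48 50 44
f 46 50 45
f 49 47 45
f 45 50 49
f 49 48 47
f 50 48 49



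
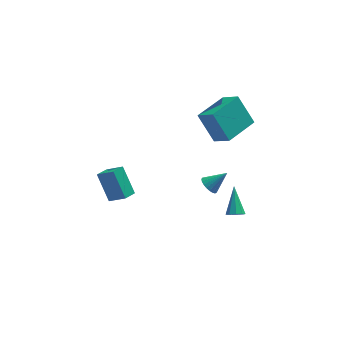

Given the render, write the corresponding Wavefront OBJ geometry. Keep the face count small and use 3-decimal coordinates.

v 3.094 -1.144 -2.917
v 3.332 -0.845 -3.34
v 3.286 0.304 -1.783
v 2.946 -0.793 -3.341
v 2.629 -0.905 -3.144
v 2.529 -1.129 -2.841
v 2.694 -1.361 -2.573
v 3.046 -1.491 -2.467
v 3.42 -1.459 -2.571
v 3.642 -1.28 -2.837
v 3.607 -1.037 -3.141
v 2.155 0.717 2.425
v 1.386 1.675 4.028
v 3.865 2.086 2.426
v 3.095 3.044 4.03
v 2.845 -0.144 3.27
v 2.075 0.814 4.874
v 4.554 1.225 3.272
v 3.785 2.183 4.875
v 2.306 2.657 -4.156
v 2.738 2.518 -4.635
v 3.394 2.763 -3.204
v 2.723 2.791 -4.649
v 2.637 3.042 -4.578
v 2.493 3.226 -4.434
v 2.317 3.312 -4.241
v 2.139 3.284 -4.034
v 1.989 3.149 -3.848
v 1.895 2.928 -3.716
v 1.871 2.66 -3.659
v 1.922 2.392 -3.688
v 2.04 2.17 -3.798
v 2.204 2.032 -3.97
v 2.385 2.002 -4.174
v 2.552 2.086 -4.375
v 2.677 2.268 -4.538
v -4.023 -0.292 -1.123
v -3.169 -0.886 -0.344
v -4.508 0.864 0.292
v -3.653 0.27 1.07
v -3.407 0.27 -1.37
v -2.552 -0.324 -0.592
v -3.891 1.426 0.044
v -3.037 0.832 0.823
f 2 1 4
f 2 4 3
f 4 1 5
f 4 5 3
f 5 1 6
f 5 6 3
f 6 1 7
f 6 7 3
f 7 1 8
f 7 8 3
f 8 1 9
f 8 9 3
f 9 1 10
f 9 10 3
f 10 1 11
f 10 11 3
f 11 1 2
f 11 2 3
f 13 15 12
f 16 13 12
f 12 15 14
f 14 16 12
f 13 19 15
f 17 13 16
f 17 19 13
f 15 19 14
f 18 16 14
f 14 19 18
f 18 17 16
f 19 17 18
f 21 20 23
f 21 23 22
f 23 20 24
f 23 24 22
f 24 20 25
f 24 25 22
f 25 20 26
f 25 26 22
f 26 20 27
f 26 27 22
f 27 20 28
f 27 28 22
f 28 20 29
f 28 29 22
f 29 20 30
f 29 30 22
f 30 20 31
f 30 31 22
f 31 20 32
f 31 32 22
f 32 20 33
f 32 33 22
f 33 20 34
f 33 34 22
f 34 20 35
f 34 35 22
f 35 20 36
f 35 36 22
f 36 20 21
f 36 21 22
f 38 40 37
f 41 38 37
f 37 40 39
f 39 41 37
f 38 44 40
f 42 38 41
f 42 44 38
f 40 44 39
f 43 41 39
f 39 44 43
f 43 42 41
f 44 42 43



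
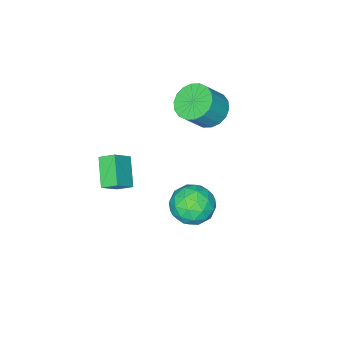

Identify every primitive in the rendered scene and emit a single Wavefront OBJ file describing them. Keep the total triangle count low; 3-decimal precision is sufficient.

v -0.021 0.967 -0.194
v 0.736 0.718 -0.988
v -1.316 0.142 -1.172
v -0.559 -0.107 -1.966
v -0.507 -0.611 -0.961
v 0.293 -0.101 -0.357
v -0.873 0.961 -1.803
v -0.073 1.471 -1.199
v 0.21 0.715 -1.982
v 0.436 -0.257 -1.462
v -1.016 1.117 -0.698
v -0.79 0.145 -0.178
v 0.471 0.915 -0.505
v -1.051 -0.055 -1.655
v -1.021 -0.351 -1.064
v -0.576 -0.497 -1.531
v 0.211 0.433 -0.134
v 0.656 0.287 -0.601
v -0.075 -0.494 -0.585
v -1.236 0.573 -1.559
v -0.791 0.427 -2.026
v -0.004 1.357 -0.629
v 0.441 1.211 -1.096
v -0.505 1.354 -1.575
v 0.607 0.767 -1.556
v -0.154 0.282 -2.131
v -0.339 0.909 -2.035
v 0.131 1.209 -1.68
v 0.74 0.196 -1.25
v -0.021 -0.289 -1.825
v 0.009 -0.586 -1.235
v 0.48 -0.286 -0.879
v 0.431 0.194 -1.835
v -0.559 1.149 -0.335
v -1.32 0.664 -0.91
v -1.06 1.146 -1.281
v -0.589 1.446 -0.925
v -0.426 0.578 -0.029
v -1.187 0.093 -0.604
v -0.711 -0.349 -0.48
v -0.241 -0.049 -0.125
v -1.011 0.666 -0.325
v -3.071 -1.25 2.8
v -2.307 -1.373 2.166
v -1.366 -1.513 3.326
v -2.129 -1.39 3.96
v -2.316 -0.932 2.226
v -1.375 -1.072 3.386
v -2.474 -0.554 2.4
v -1.533 -0.694 3.56
v -2.75 -0.314 2.653
v -1.809 -0.454 3.813
v -3.09 -0.26 2.935
v -2.149 -0.399 4.095
v -3.426 -0.401 3.191
v -2.485 -0.541 4.35
v -3.691 -0.71 3.369
v -2.75 -0.85 4.529
v -3.834 -1.127 3.434
v -2.893 -1.267 4.594
v -3.825 -1.568 3.374
v -2.884 -1.708 4.534
v -3.667 -1.946 3.2
v -2.726 -2.086 4.36
v -3.391 -2.186 2.947
v -2.45 -2.326 4.107
v -3.051 -2.241 2.665
v -2.11 -2.38 3.825
v -2.715 -2.099 2.41
v -1.774 -2.239 3.569
v -2.45 -1.79 2.231
v -1.509 -1.93 3.391
v 2.75 -2.31 2.749
v 2.404 -1.662 3.157
v 1.827 -2.29 1.936
v 1.482 -1.642 2.343
v 3.558 -1.318 1.857
v 3.213 -0.67 2.264
v 2.636 -1.298 1.043
v 2.29 -0.65 1.451
f 1 38 17
f 38 12 41
f 17 41 6
f 38 41 17
f 1 17 13
f 17 6 18
f 13 18 2
f 17 18 13
f 1 13 22
f 13 2 23
f 22 23 8
f 13 23 22
f 1 22 34
f 22 8 37
f 34 37 11
f 22 37 34
f 1 34 38
f 34 11 42
f 38 42 12
f 34 42 38
f 2 18 29
f 18 6 32
f 29 32 10
f 18 32 29
f 6 41 19
f 41 12 40
f 19 40 5
f 41 40 19
f 12 42 39
f 42 11 35
f 39 35 3
f 42 35 39
f 11 37 36
f 37 8 24
f 36 24 7
f 37 24 36
f 8 23 28
f 23 2 25
f 28 25 9
f 23 25 28
f 4 30 16
f 30 10 31
f 16 31 5
f 30 31 16
f 4 16 14
f 16 5 15
f 14 15 3
f 16 15 14
f 4 14 21
f 14 3 20
f 21 20 7
f 14 20 21
f 4 21 26
f 21 7 27
f 26 27 9
f 21 27 26
f 4 26 30
f 26 9 33
f 30 33 10
f 26 33 30
f 5 31 19
f 31 10 32
f 19 32 6
f 31 32 19
f 3 15 39
f 15 5 40
f 39 40 12
f 15 40 39
f 7 20 36
f 20 3 35
f 36 35 11
f 20 35 36
f 9 27 28
f 27 7 24
f 28 24 8
f 27 24 28
f 10 33 29
f 33 9 25
f 29 25 2
f 33 25 29
f 44 43 47
f 44 47 45
f 45 47 48
f 45 48 46
f 47 43 49
f 47 49 48
f 48 49 50
f 48 50 46
f 49 43 51
f 49 51 50
f 50 51 52
f 50 52 46
f 51 43 53
f 51 53 52
f 52 53 54
f 52 54 46
f 53 43 55
f 53 55 54
f 54 55 56
f 54 56 46
f 55 43 57
f 55 57 56
f 56 57 58
f 56 58 46
f 57 43 59
f 57 59 58
f 58 59 60
f 58 60 46
f 59 43 61
f 59 61 60
f 60 61 62
f 60 62 46
f 61 43 63
f 61 63 62
f 62 63 64
f 62 64 46
f 63 43 65
f 63 65 64
f 64 65 66
f 64 66 46
f 65 43 67
f 65 67 66
f 66 67 68
f 66 68 46
f 67 43 69
f 67 69 68
f 68 69 70
f 68 70 46
f 69 43 71
f 69 71 70
f 70 71 72
f 70 72 46
f 71 43 44
f 71 44 72
f 72 44 45
f 72 45 46
f 74 76 73
f 77 74 73
f 73 76 75
f 75 77 73
f 74 80 76
f 78 74 77
f 78 80 74
f 76 80 75
f 79 77 75
f 75 80 79
f 79 78 77
f 80 78 79



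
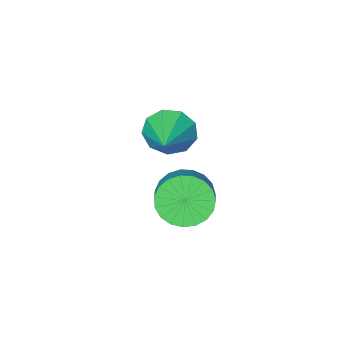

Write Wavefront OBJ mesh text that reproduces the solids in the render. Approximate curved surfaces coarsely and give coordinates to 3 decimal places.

v -3.124 1.603 -3.118
v -2.82 2.009 -3.837
v -2.332 2.804 -3.181
v -2.636 2.397 -2.462
v -3.146 2.171 -3.79
v -2.657 2.965 -3.134
v -3.467 2.234 -3.627
v -2.979 3.028 -2.971
v -3.729 2.188 -3.376
v -3.241 2.982 -2.72
v -3.887 2.04 -3.08
v -3.398 2.835 -2.424
v -3.912 1.818 -2.791
v -3.424 2.612 -2.135
v -3.802 1.558 -2.558
v -3.313 2.352 -1.903
v -3.574 1.305 -2.423
v -3.086 2.1 -1.767
v -3.269 1.105 -2.407
v -2.78 1.899 -1.751
v -2.938 0.99 -2.514
v -2.45 1.784 -1.858
v -2.64 0.981 -2.726
v -2.151 1.776 -2.07
v -2.425 1.08 -3.005
v -1.937 1.875 -2.35
v -2.332 1.269 -3.304
v -1.843 2.064 -2.649
v -2.375 1.516 -3.571
v -1.886 2.31 -2.915
v -2.548 1.778 -3.759
v -2.059 2.572 -3.104
v -4.346 -1.305 -3.137
v -3.728 -1.457 -3.73
v -3.514 -0.235 -2.543
v -4.109 -1.047 -3.933
v -4.601 -0.758 -3.764
v -4.974 -0.725 -3.301
v -5.053 -0.963 -2.762
v -4.802 -1.361 -2.398
v -4.337 -1.733 -2.38
v -3.877 -1.904 -2.716
v -3.637 -1.795 -3.249
f 2 1 5
f 2 5 3
f 3 5 6
f 3 6 4
f 5 1 7
f 5 7 6
f 6 7 8
f 6 8 4
f 7 1 9
f 7 9 8
f 8 9 10
f 8 10 4
f 9 1 11
f 9 11 10
f 10 11 12
f 10 12 4
f 11 1 13
f 11 13 12
f 12 13 14
f 12 14 4
f 13 1 15
f 13 15 14
f 14 15 16
f 14 16 4
f 15 1 17
f 15 17 16
f 16 17 18
f 16 18 4
f 17 1 19
f 17 19 18
f 18 19 20
f 18 20 4
f 19 1 21
f 19 21 20
f 20 21 22
f 20 22 4
f 21 1 23
f 21 23 22
f 22 23 24
f 22 24 4
f 23 1 25
f 23 25 24
f 24 25 26
f 24 26 4
f 25 1 27
f 25 27 26
f 26 27 28
f 26 28 4
f 27 1 29
f 27 29 28
f 28 29 30
f 28 30 4
f 29 1 31
f 29 31 30
f 30 31 32
f 30 32 4
f 31 1 2
f 31 2 32
f 32 2 3
f 32 3 4
f 34 33 36
f 34 36 35
f 36 33 37
f 36 37 35
f 37 33 38
f 37 38 35
f 38 33 39
f 38 39 35
f 39 33 40
f 39 40 35
f 40 33 41
f 40 41 35
f 41 33 42
f 41 42 35
f 42 33 43
f 42 43 35
f 43 33 34
f 43 34 35



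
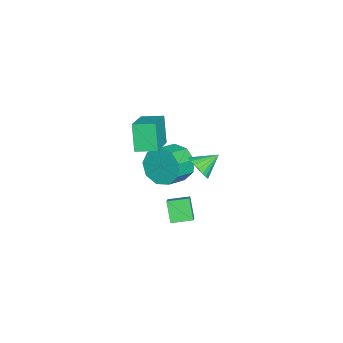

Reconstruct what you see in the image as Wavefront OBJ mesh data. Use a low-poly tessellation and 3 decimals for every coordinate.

v 2.515 1.02 0.575
v 1.837 0.774 1.913
v 2.44 2.096 0.735
v 1.762 1.849 2.073
v 4.398 1.011 1.527
v 3.72 0.764 2.865
v 4.323 2.086 1.687
v 3.645 1.84 3.025
v 2.054 3.521 -1.239
v 2.496 3.405 -0.644
v 1.446 4.379 -0.621
v 2.652 3.627 -0.799
v 2.704 3.83 -1.029
v 2.644 3.98 -1.296
v 2.482 4.05 -1.553
v 2.246 4.029 -1.756
v 1.977 3.92 -1.869
v 1.721 3.742 -1.874
v 1.522 3.526 -1.768
v 1.416 3.309 -1.571
v 1.42 3.128 -1.317
v 1.533 3.016 -1.049
v 1.736 2.99 -0.814
v 1.995 3.057 -0.653
v 2.263 3.204 -0.593
v 2.787 2.395 -4.758
v 2.115 2.072 -3.78
v 2.524 3.43 -4.597
v 1.852 3.107 -3.619
v 3.628 2.513 -4.141
v 2.956 2.19 -3.163
v 3.365 3.548 -3.98
v 2.693 3.225 -3.002
v 1.35 2.349 -1.598
v 1.943 2.852 -2.333
v 2.963 2.315 -1.877
v 2.37 1.811 -1.142
v 1.89 3.263 -1.729
v 2.91 2.726 -1.274
v 1.584 3.246 -1.064
v 2.605 2.709 -0.609
v 1.169 2.809 -0.649
v 2.189 2.272 -0.194
v 0.838 2.157 -0.678
v 1.859 1.62 -0.222
v 0.747 1.594 -1.137
v 1.768 1.057 -0.681
v 0.938 1.384 -1.812
v 1.958 0.847 -1.356
v 1.321 1.626 -2.386
v 2.342 1.089 -1.931
v 1.718 2.205 -2.592
v 2.739 1.668 -2.137
f 2 4 1
f 5 2 1
f 1 4 3
f 3 5 1
f 2 8 4
f 6 2 5
f 6 8 2
f 4 8 3
f 7 5 3
f 3 8 7
f 7 6 5
f 8 6 7
f 10 9 12
f 10 12 11
f 12 9 13
f 12 13 11
f 13 9 14
f 13 14 11
f 14 9 15
f 14 15 11
f 15 9 16
f 15 16 11
f 16 9 17
f 16 17 11
f 17 9 18
f 17 18 11
f 18 9 19
f 18 19 11
f 19 9 20
f 19 20 11
f 20 9 21
f 20 21 11
f 21 9 22
f 21 22 11
f 22 9 23
f 22 23 11
f 23 9 24
f 23 24 11
f 24 9 25
f 24 25 11
f 25 9 10
f 25 10 11
f 27 29 26
f 30 27 26
f 26 29 28
f 28 30 26
f 27 33 29
f 31 27 30
f 31 33 27
f 29 33 28
f 32 30 28
f 28 33 32
f 32 31 30
f 33 31 32
f 35 34 38
f 35 38 36
f 36 38 39
f 36 39 37
f 38 34 40
f 38 40 39
f 39 40 41
f 39 41 37
f 40 34 42
f 40 42 41
f 41 42 43
f 41 43 37
f 42 34 44
f 42 44 43
f 43 44 45
f 43 45 37
f 44 34 46
f 44 46 45
f 45 46 47
f 45 47 37
f 46 34 48
f 46 48 47
f 47 48 49
f 47 49 37
f 48 34 50
f 48 50 49
f 49 50 51
f 49 51 37
f 50 34 52
f 50 52 51
f 51 52 53
f 51 53 37
f 52 34 35
f 52 35 53
f 53 35 36
f 53 36 37



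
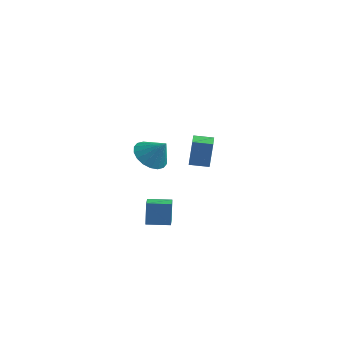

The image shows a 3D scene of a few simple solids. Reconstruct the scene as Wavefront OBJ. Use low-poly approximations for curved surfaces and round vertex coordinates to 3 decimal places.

v -0.361 -2.46 -3.248
v -0.544 -2.08 -1.913
v -0.911 -1.479 -3.603
v -1.094 -1.098 -2.268
v 0.794 -1.822 -3.272
v 0.611 -1.441 -1.937
v 0.244 -0.84 -3.627
v 0.061 -0.46 -2.292
v 0.729 -3.678 2.908
v 1.441 -3.271 2.301
v 1.611 -3.602 3.992
v 1.22 -2.906 2.455
v 0.901 -2.694 2.7
v 0.549 -2.677 2.985
v 0.232 -2.858 3.255
v 0.013 -3.201 3.456
v -0.063 -3.639 3.549
v 0.017 -4.084 3.514
v 0.239 -4.449 3.36
v 0.557 -4.661 3.115
v 0.91 -4.678 2.83
v 1.227 -4.497 2.56
v 1.445 -4.154 2.359
v 1.522 -3.716 2.266
v -0.811 2.705 -1.482
v -0.625 2.763 0.307
v -1.217 3.508 -1.466
v -1.031 3.566 0.323
v 0.191 3.214 -1.603
v 0.377 3.272 0.186
v -0.215 4.017 -1.587
v -0.029 4.075 0.202
f 2 4 1
f 5 2 1
f 1 4 3
f 3 5 1
f 2 8 4
f 6 2 5
f 6 8 2
f 4 8 3
f 7 5 3
f 3 8 7
f 7 6 5
f 8 6 7
f 10 9 12
f 10 12 11
f 12 9 13
f 12 13 11
f 13 9 14
f 13 14 11
f 14 9 15
f 14 15 11
f 15 9 16
f 15 16 11
f 16 9 17
f 16 17 11
f 17 9 18
f 17 18 11
f 18 9 19
f 18 19 11
f 19 9 20
f 19 20 11
f 20 9 21
f 20 21 11
f 21 9 22
f 21 22 11
f 22 9 23
f 22 23 11
f 23 9 24
f 23 24 11
f 24 9 10
f 24 10 11
f 26 28 25
f 29 26 25
f 25 28 27
f 27 29 25
f 26 32 28
f 30 26 29
f 30 32 26
f 28 32 27
f 31 29 27
f 27 32 31
f 31 30 29
f 32 30 31



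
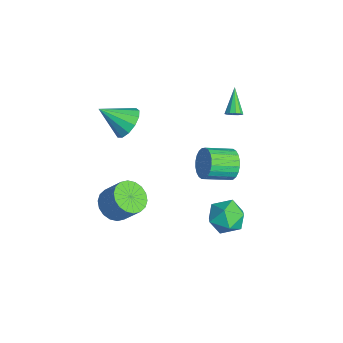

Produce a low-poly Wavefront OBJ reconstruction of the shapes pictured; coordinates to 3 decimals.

v 0.754 2.402 1.788
v 1.232 2.706 2.575
v 1.264 1.142 3.159
v 0.786 0.838 2.372
v 0.873 2.741 2.689
v 0.905 1.177 3.273
v 0.495 2.724 2.666
v 0.528 1.16 3.25
v 0.157 2.659 2.509
v 0.19 1.095 3.093
v -0.09 2.554 2.242
v -0.057 0.99 2.826
v -0.209 2.426 1.906
v -0.176 0.862 2.49
v -0.181 2.295 1.552
v -0.149 0.73 2.136
v -0.011 2.18 1.234
v 0.022 0.615 1.818
v 0.276 2.098 1.001
v 0.308 0.534 1.585
v 0.635 2.063 0.887
v 0.667 0.499 1.471
v 1.012 2.08 0.91
v 1.045 0.516 1.494
v 1.35 2.145 1.067
v 1.383 0.581 1.651
v 1.597 2.25 1.334
v 1.63 0.686 1.918
v 1.716 2.378 1.67
v 1.749 0.814 2.254
v 1.689 2.51 2.024
v 1.721 0.945 2.608
v 1.518 2.625 2.342
v 1.551 1.06 2.926
v 1.669 1.708 -0.792
v 2.408 2.597 -0.835
v 3.092 0.543 -0.445
v 3.831 1.432 -0.488
v 3.078 1.347 0.386
v 2.198 2.067 0.171
v 3.302 1.073 -1.451
v 2.422 1.793 -1.666
v 3.417 2.205 -1.242
v 3.278 2.374 -0.107
v 2.222 0.766 -1.173
v 2.083 0.935 -0.038
v -2.933 3.618 2.265
v -2.613 3.908 2.554
v -4.267 4.042 3.315
v -2.735 4.095 2.323
v -2.933 4.1 2.07
v -3.131 3.921 1.891
v -3.253 3.626 1.855
v -3.253 3.328 1.976
v -3.131 3.141 2.207
v -2.933 3.136 2.46
v -2.735 3.315 2.639
v -2.613 3.61 2.675
v 0.411 -3.969 -0.476
v 1.352 -4.044 -0.935
v 2.031 -3.305 0.338
v 1.089 -3.231 0.796
v 1.194 -3.632 -1.089
v 1.872 -2.894 0.183
v 0.88 -3.287 -1.122
v 1.559 -2.549 0.15
v 0.474 -3.077 -1.027
v 1.152 -2.339 0.245
v 0.055 -3.044 -0.823
v 0.733 -2.306 0.45
v -0.294 -3.194 -0.55
v 0.384 -2.456 0.722
v -0.503 -3.498 -0.263
v 0.175 -2.759 1.01
v -0.531 -3.895 -0.018
v 0.148 -3.156 1.255
v -0.372 -4.306 0.137
v 0.306 -3.568 1.409
v -0.059 -4.651 0.17
v 0.62 -3.913 1.442
v 0.348 -4.861 0.075
v 1.026 -4.123 1.347
v 0.767 -4.894 -0.13
v 1.445 -4.156 1.143
v 1.116 -4.744 -0.402
v 1.794 -4.006 0.87
v 1.325 -4.441 -0.69
v 2.003 -3.702 0.583
v -2.895 -2.371 3.108
v -2.017 -2.896 2.831
v -3.405 -3.849 4.292
v -1.872 -2.566 3.306
v -2.052 -2.173 3.719
v -2.499 -1.843 3.938
v -3.073 -1.682 3.893
v -3.589 -1.739 3.6
v -3.886 -1.997 3.15
v -3.868 -2.374 2.687
v -3.541 -2.75 2.358
v -3.009 -3.006 2.267
v -2.441 -3.061 2.443
f 2 1 5
f 2 5 3
f 3 5 6
f 3 6 4
f 5 1 7
f 5 7 6
f 6 7 8
f 6 8 4
f 7 1 9
f 7 9 8
f 8 9 10
f 8 10 4
f 9 1 11
f 9 11 10
f 10 11 12
f 10 12 4
f 11 1 13
f 11 13 12
f 12 13 14
f 12 14 4
f 13 1 15
f 13 15 14
f 14 15 16
f 14 16 4
f 15 1 17
f 15 17 16
f 16 17 18
f 16 18 4
f 17 1 19
f 17 19 18
f 18 19 20
f 18 20 4
f 19 1 21
f 19 21 20
f 20 21 22
f 20 22 4
f 21 1 23
f 21 23 22
f 22 23 24
f 22 24 4
f 23 1 25
f 23 25 24
f 24 25 26
f 24 26 4
f 25 1 27
f 25 27 26
f 26 27 28
f 26 28 4
f 27 1 29
f 27 29 28
f 28 29 30
f 28 30 4
f 29 1 31
f 29 31 30
f 30 31 32
f 30 32 4
f 31 1 33
f 31 33 32
f 32 33 34
f 32 34 4
f 33 1 2
f 33 2 34
f 34 2 3
f 34 3 4
f 35 46 40
f 35 40 36
f 35 36 42
f 35 42 45
f 35 45 46
f 36 40 44
f 40 46 39
f 46 45 37
f 45 42 41
f 42 36 43
f 38 44 39
f 38 39 37
f 38 37 41
f 38 41 43
f 38 43 44
f 39 44 40
f 37 39 46
f 41 37 45
f 43 41 42
f 44 43 36
f 48 47 50
f 48 50 49
f 50 47 51
f 50 51 49
f 51 47 52
f 51 52 49
f 52 47 53
f 52 53 49
f 53 47 54
f 53 54 49
f 54 47 55
f 54 55 49
f 55 47 56
f 55 56 49
f 56 47 57
f 56 57 49
f 57 47 58
f 57 58 49
f 58 47 48
f 58 48 49
f 60 59 63
f 60 63 61
f 61 63 64
f 61 64 62
f 63 59 65
f 63 65 64
f 64 65 66
f 64 66 62
f 65 59 67
f 65 67 66
f 66 67 68
f 66 68 62
f 67 59 69
f 67 69 68
f 68 69 70
f 68 70 62
f 69 59 71
f 69 71 70
f 70 71 72
f 70 72 62
f 71 59 73
f 71 73 72
f 72 73 74
f 72 74 62
f 73 59 75
f 73 75 74
f 74 75 76
f 74 76 62
f 75 59 77
f 75 77 76
f 76 77 78
f 76 78 62
f 77 59 79
f 77 79 78
f 78 79 80
f 78 80 62
f 79 59 81
f 79 81 80
f 80 81 82
f 80 82 62
f 81 59 83
f 81 83 82
f 82 83 84
f 82 84 62
f 83 59 85
f 83 85 84
f 84 85 86
f 84 86 62
f 85 59 87
f 85 87 86
f 86 87 88
f 86 88 62
f 87 59 60
f 87 60 88
f 88 60 61
f 88 61 62
f 90 89 92
f 90 92 91
f 92 89 93
f 92 93 91
f 93 89 94
f 93 94 91
f 94 89 95
f 94 95 91
f 95 89 96
f 95 96 91
f 96 89 97
f 96 97 91
f 97 89 98
f 97 98 91
f 98 89 99
f 98 99 91
f 99 89 100
f 99 100 91
f 100 89 101
f 100 101 91
f 101 89 90
f 101 90 91



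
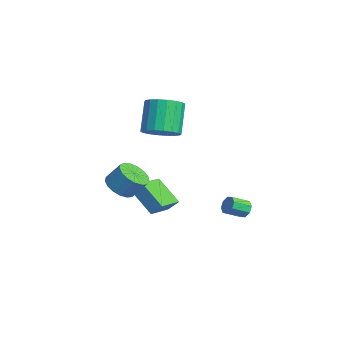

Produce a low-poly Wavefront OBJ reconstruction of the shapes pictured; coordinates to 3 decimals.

v -2.765 2.9 -3.169
v -2.391 3.131 -2.805
v -2.262 2.171 -2.328
v -2.635 1.94 -2.691
v -2.801 3.149 -2.657
v -2.672 2.189 -2.18
v -3.19 3.021 -2.809
v -3.06 2.061 -2.332
v -3.33 2.823 -3.171
v -3.2 1.862 -2.694
v -3.138 2.669 -3.532
v -3.009 1.709 -3.055
v -2.728 2.651 -3.68
v -2.599 1.691 -3.203
v -2.34 2.779 -3.528
v -2.21 1.819 -3.051
v -2.2 2.978 -3.166
v -2.07 2.017 -2.689
v -0.519 -4.014 0.278
v 0.319 -4.2 0.087
v 0.678 -3.552 1.031
v -0.161 -3.366 1.222
v 0.243 -3.845 -0.128
v 0.602 -3.197 0.817
v -0.008 -3.529 -0.249
v 0.351 -2.882 0.695
v -0.376 -3.324 -0.25
v -0.017 -2.677 0.695
v -0.777 -3.277 -0.13
v -0.418 -2.63 0.815
v -1.119 -3.399 0.084
v -0.76 -2.752 1.028
v -1.323 -3.662 0.342
v -0.965 -3.014 1.286
v -1.344 -4.005 0.585
v -0.985 -3.357 1.529
v -1.176 -4.35 0.758
v -0.817 -3.703 1.702
v -0.857 -4.618 0.821
v -0.498 -3.971 1.765
v -0.461 -4.748 0.759
v -0.102 -4.101 1.704
v -0.078 -4.71 0.587
v 0.28 -4.062 1.532
v 0.203 -4.512 0.345
v 0.562 -3.864 1.289
v -3.446 -1.288 2.355
v -2.739 -1.788 2.895
v -3.708 -1.352 4.565
v -4.414 -0.852 4.025
v -2.575 -1.365 2.88
v -3.543 -0.929 4.551
v -2.582 -0.927 2.761
v -3.551 -0.491 4.432
v -2.761 -0.561 2.562
v -3.73 -0.124 4.232
v -3.075 -0.338 2.321
v -4.044 0.098 3.992
v -3.463 -0.304 2.087
v -4.432 0.132 3.758
v -3.847 -0.465 1.907
v -4.816 -0.028 3.577
v -4.152 -0.788 1.815
v -5.121 -0.352 3.485
v -4.317 -1.211 1.829
v -5.285 -0.775 3.5
v -4.309 -1.649 1.948
v -5.278 -1.213 3.619
v -4.13 -2.016 2.148
v -5.099 -1.579 3.818
v -3.816 -2.238 2.388
v -4.785 -1.802 4.059
v -3.428 -2.272 2.622
v -4.397 -1.836 4.293
v -3.044 -2.112 2.803
v -4.013 -1.675 4.473
v -3.111 -2.023 -1.131
v -2.775 -1.555 -0.506
v -1.973 -1.283 -2.298
v -1.637 -0.815 -1.673
v -2.103 -3.125 -0.847
v -1.767 -2.657 -0.222
v -0.965 -2.385 -2.014
v -0.629 -1.917 -1.389
f 2 1 5
f 2 5 3
f 3 5 6
f 3 6 4
f 5 1 7
f 5 7 6
f 6 7 8
f 6 8 4
f 7 1 9
f 7 9 8
f 8 9 10
f 8 10 4
f 9 1 11
f 9 11 10
f 10 11 12
f 10 12 4
f 11 1 13
f 11 13 12
f 12 13 14
f 12 14 4
f 13 1 15
f 13 15 14
f 14 15 16
f 14 16 4
f 15 1 17
f 15 17 16
f 16 17 18
f 16 18 4
f 17 1 2
f 17 2 18
f 18 2 3
f 18 3 4
f 20 19 23
f 20 23 21
f 21 23 24
f 21 24 22
f 23 19 25
f 23 25 24
f 24 25 26
f 24 26 22
f 25 19 27
f 25 27 26
f 26 27 28
f 26 28 22
f 27 19 29
f 27 29 28
f 28 29 30
f 28 30 22
f 29 19 31
f 29 31 30
f 30 31 32
f 30 32 22
f 31 19 33
f 31 33 32
f 32 33 34
f 32 34 22
f 33 19 35
f 33 35 34
f 34 35 36
f 34 36 22
f 35 19 37
f 35 37 36
f 36 37 38
f 36 38 22
f 37 19 39
f 37 39 38
f 38 39 40
f 38 40 22
f 39 19 41
f 39 41 40
f 40 41 42
f 40 42 22
f 41 19 43
f 41 43 42
f 42 43 44
f 42 44 22
f 43 19 45
f 43 45 44
f 44 45 46
f 44 46 22
f 45 19 20
f 45 20 46
f 46 20 21
f 46 21 22
f 48 47 51
f 48 51 49
f 49 51 52
f 49 52 50
f 51 47 53
f 51 53 52
f 52 53 54
f 52 54 50
f 53 47 55
f 53 55 54
f 54 55 56
f 54 56 50
f 55 47 57
f 55 57 56
f 56 57 58
f 56 58 50
f 57 47 59
f 57 59 58
f 58 59 60
f 58 60 50
f 59 47 61
f 59 61 60
f 60 61 62
f 60 62 50
f 61 47 63
f 61 63 62
f 62 63 64
f 62 64 50
f 63 47 65
f 63 65 64
f 64 65 66
f 64 66 50
f 65 47 67
f 65 67 66
f 66 67 68
f 66 68 50
f 67 47 69
f 67 69 68
f 68 69 70
f 68 70 50
f 69 47 71
f 69 71 70
f 70 71 72
f 70 72 50
f 71 47 73
f 71 73 72
f 72 73 74
f 72 74 50
f 73 47 75
f 73 75 74
f 74 75 76
f 74 76 50
f 75 47 48
f 75 48 76
f 76 48 49
f 76 49 50
f 78 80 77
f 81 78 77
f 77 80 79
f 79 81 77
f 78 84 80
f 82 78 81
f 82 84 78
f 80 84 79
f 83 81 79
f 79 84 83
f 83 82 81
f 84 82 83



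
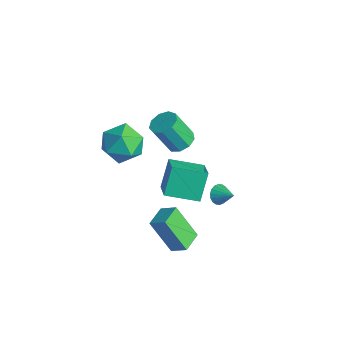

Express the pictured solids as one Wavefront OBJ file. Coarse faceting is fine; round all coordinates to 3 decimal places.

v -3.431 -2.891 0.522
v -2.804 -2.537 1.544
v -1.716 -3.603 -0.284
v -1.089 -3.249 0.738
v -1.907 -4.193 0.802
v -2.967 -3.753 1.3
v -1.553 -2.387 -0.04
v -2.613 -1.947 0.458
v -1.643 -2.225 1.197
v -1.862 -3.342 1.718
v -2.658 -2.798 -0.458
v -2.877 -3.915 0.063
v -2.893 0.749 -1.871
v -2.363 1.248 -1.492
v -2.818 0.47 0.169
v -3.347 -0.029 -0.209
v -2.869 1.489 -1.518
v -3.324 0.711 0.144
v -3.386 1.384 -1.708
v -3.841 0.605 -0.047
v -3.672 0.981 -1.975
v -4.127 0.203 -0.314
v -3.593 0.471 -2.193
v -4.048 -0.308 -0.532
v -3.187 0.09 -2.26
v -3.641 -0.688 -0.599
v -2.642 0.018 -2.145
v -3.097 -0.76 -0.484
v -2.215 0.288 -1.901
v -2.67 -0.49 -0.24
v -2.105 0.774 -1.643
v -2.56 -0.004 0.018
v 2.651 -3.278 -3.817
v 1.684 -3.914 -2.005
v 2.012 -2.239 -3.793
v 1.045 -2.875 -1.981
v 3.375 -2.845 -3.279
v 2.408 -3.481 -1.467
v 2.736 -1.806 -3.255
v 1.769 -2.442 -1.443
v 1.511 -2.7 2.498
v 2.715 -3.255 3.261
v 2.456 -1.273 2.046
v 3.66 -1.829 2.808
v 2.02 -3.471 1.132
v 3.224 -4.027 1.894
v 2.965 -2.045 0.679
v 4.169 -2.6 1.442
v 0.835 0.698 -3.084
v 1.19 0.525 -3.549
v 1.745 0.982 -2.496
v 1.143 0.787 -3.603
v 1.034 1.031 -3.554
v 0.887 1.209 -3.412
v 0.729 1.286 -3.205
v 0.592 1.246 -2.974
v 0.503 1.098 -2.764
v 0.48 0.87 -2.619
v 0.528 0.608 -2.565
v 0.636 0.364 -2.614
v 0.783 0.186 -2.756
v 0.941 0.109 -2.963
v 1.078 0.149 -3.194
v 1.167 0.298 -3.404
f 1 12 6
f 1 6 2
f 1 2 8
f 1 8 11
f 1 11 12
f 2 6 10
f 6 12 5
f 12 11 3
f 11 8 7
f 8 2 9
f 4 10 5
f 4 5 3
f 4 3 7
f 4 7 9
f 4 9 10
f 5 10 6
f 3 5 12
f 7 3 11
f 9 7 8
f 10 9 2
f 14 13 17
f 14 17 15
f 15 17 18
f 15 18 16
f 17 13 19
f 17 19 18
f 18 19 20
f 18 20 16
f 19 13 21
f 19 21 20
f 20 21 22
f 20 22 16
f 21 13 23
f 21 23 22
f 22 23 24
f 22 24 16
f 23 13 25
f 23 25 24
f 24 25 26
f 24 26 16
f 25 13 27
f 25 27 26
f 26 27 28
f 26 28 16
f 27 13 29
f 27 29 28
f 28 29 30
f 28 30 16
f 29 13 31
f 29 31 30
f 30 31 32
f 30 32 16
f 31 13 14
f 31 14 32
f 32 14 15
f 32 15 16
f 34 36 33
f 37 34 33
f 33 36 35
f 35 37 33
f 34 40 36
f 38 34 37
f 38 40 34
f 36 40 35
f 39 37 35
f 35 40 39
f 39 38 37
f 40 38 39
f 42 44 41
f 45 42 41
f 41 44 43
f 43 45 41
f 42 48 44
f 46 42 45
f 46 48 42
f 44 48 43
f 47 45 43
f 43 48 47
f 47 46 45
f 48 46 47
f 50 49 52
f 50 52 51
f 52 49 53
f 52 53 51
f 53 49 54
f 53 54 51
f 54 49 55
f 54 55 51
f 55 49 56
f 55 56 51
f 56 49 57
f 56 57 51
f 57 49 58
f 57 58 51
f 58 49 59
f 58 59 51
f 59 49 60
f 59 60 51
f 60 49 61
f 60 61 51
f 61 49 62
f 61 62 51
f 62 49 63
f 62 63 51
f 63 49 64
f 63 64 51
f 64 49 50
f 64 50 51



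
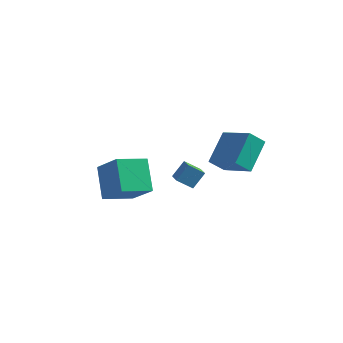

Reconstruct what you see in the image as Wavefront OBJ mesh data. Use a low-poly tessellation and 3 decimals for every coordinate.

v 1.379 -0.681 0.748
v 0.583 -0.977 1.349
v 1.792 -0.063 1.6
v 0.996 -0.359 2.2
v 1.904 -1.461 1.06
v 1.108 -1.757 1.66
v 2.317 -0.843 1.911
v 1.521 -1.139 2.512
v 2.038 0.459 1.904
v 2.218 2.13 3.164
v 2.703 1.013 1.074
v 2.883 2.684 2.333
v 3.777 -0.364 2.747
v 3.957 1.307 4.006
v 4.442 0.19 1.916
v 4.622 1.861 3.176
v -3.284 -1.147 -1.293
v -4.103 0.165 0.172
v -2.093 0.182 -1.817
v -2.912 1.494 -0.352
v -1.868 -1.854 0.132
v -2.687 -0.542 1.597
v -0.677 -0.525 -0.392
v -1.496 0.787 1.073
f 2 4 1
f 5 2 1
f 1 4 3
f 3 5 1
f 2 8 4
f 6 2 5
f 6 8 2
f 4 8 3
f 7 5 3
f 3 8 7
f 7 6 5
f 8 6 7
f 10 12 9
f 13 10 9
f 9 12 11
f 11 13 9
f 10 16 12
f 14 10 13
f 14 16 10
f 12 16 11
f 15 13 11
f 11 16 15
f 15 14 13
f 16 14 15
f 18 20 17
f 21 18 17
f 17 20 19
f 19 21 17
f 18 24 20
f 22 18 21
f 22 24 18
f 20 24 19
f 23 21 19
f 19 24 23
f 23 22 21
f 24 22 23



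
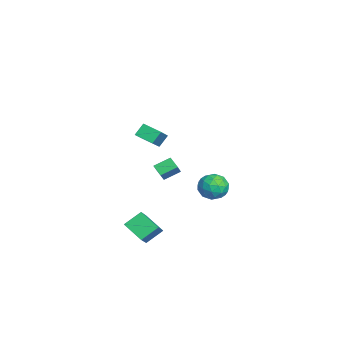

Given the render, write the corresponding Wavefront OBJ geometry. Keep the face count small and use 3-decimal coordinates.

v -1.831 3.567 -2.452
v -0.914 4.011 -2.515
v -1.266 2.569 -1.265
v -0.349 3.013 -1.328
v -1.143 3.533 -0.952
v -1.492 4.149 -1.686
v -0.688 2.431 -2.094
v -1.037 3.047 -2.828
v -0.208 3.309 -2.294
v -0.489 3.989 -1.588
v -1.691 2.591 -2.192
v -1.972 3.271 -1.486
v -1.422 3.876 -2.588
v -0.758 2.704 -1.192
v -1.224 3.009 -0.971
v -0.686 3.27 -1.008
v -1.762 3.958 -2.1
v -1.223 4.218 -2.138
v -1.357 3.937 -1.219
v -0.957 2.362 -1.642
v -0.418 2.622 -1.68
v -1.494 3.31 -2.772
v -0.956 3.571 -2.809
v -0.823 2.643 -2.561
v -0.469 3.724 -2.495
v -0.136 3.138 -1.797
v -0.336 2.796 -2.247
v -0.541 3.158 -2.679
v -0.634 4.125 -2.08
v -0.302 3.538 -1.382
v -0.768 3.844 -1.162
v -0.973 4.206 -1.593
v -0.219 3.712 -1.95
v -1.878 3.042 -2.398
v -1.546 2.455 -1.7
v -1.207 2.374 -2.187
v -1.412 2.736 -2.618
v -2.044 3.442 -1.983
v -1.711 2.856 -1.285
v -1.639 3.422 -1.101
v -1.844 3.784 -1.533
v -1.961 2.868 -1.83
v -3.849 0.494 -2.73
v -4.425 0.086 -2.22
v -4.108 1.534 -2.191
v -4.684 1.127 -1.681
v -2.836 0.253 -1.779
v -3.412 -0.154 -1.269
v -3.095 1.294 -1.24
v -3.671 0.886 -0.73
v 0.762 0.515 3.441
v 0.219 -0.457 3.861
v 2.511 0.057 4.64
v 1.968 -0.915 5.061
v 1.112 0.015 2.739
v 0.569 -0.957 3.16
v 2.861 -0.443 3.939
v 2.318 -1.415 4.359
v 1.154 -1.758 -3.942
v 2.757 -2.096 -2.709
v 0.77 -0.76 -3.169
v 2.373 -1.097 -1.937
v 1.987 -0.803 -4.763
v 3.59 -1.14 -3.531
v 1.603 0.196 -3.991
v 3.206 -0.142 -2.758
f 1 38 17
f 38 12 41
f 17 41 6
f 38 41 17
f 1 17 13
f 17 6 18
f 13 18 2
f 17 18 13
f 1 13 22
f 13 2 23
f 22 23 8
f 13 23 22
f 1 22 34
f 22 8 37
f 34 37 11
f 22 37 34
f 1 34 38
f 34 11 42
f 38 42 12
f 34 42 38
f 2 18 29
f 18 6 32
f 29 32 10
f 18 32 29
f 6 41 19
f 41 12 40
f 19 40 5
f 41 40 19
f 12 42 39
f 42 11 35
f 39 35 3
f 42 35 39
f 11 37 36
f 37 8 24
f 36 24 7
f 37 24 36
f 8 23 28
f 23 2 25
f 28 25 9
f 23 25 28
f 4 30 16
f 30 10 31
f 16 31 5
f 30 31 16
f 4 16 14
f 16 5 15
f 14 15 3
f 16 15 14
f 4 14 21
f 14 3 20
f 21 20 7
f 14 20 21
f 4 21 26
f 21 7 27
f 26 27 9
f 21 27 26
f 4 26 30
f 26 9 33
f 30 33 10
f 26 33 30
f 5 31 19
f 31 10 32
f 19 32 6
f 31 32 19
f 3 15 39
f 15 5 40
f 39 40 12
f 15 40 39
f 7 20 36
f 20 3 35
f 36 35 11
f 20 35 36
f 9 27 28
f 27 7 24
f 28 24 8
f 27 24 28
f 10 33 29
f 33 9 25
f 29 25 2
f 33 25 29
f 44 46 43
f 47 44 43
f 43 46 45
f 45 47 43
f 44 50 46
f 48 44 47
f 48 50 44
f 46 50 45
f 49 47 45
f 45 50 49
f 49 48 47
f 50 48 49
f 52 54 51
f 55 52 51
f 51 54 53
f 53 55 51
f 52 58 54
f 56 52 55
f 56 58 52
f 54 58 53
f 57 55 53
f 53 58 57
f 57 56 55
f 58 56 57
f 60 62 59
f 63 60 59
f 59 62 61
f 61 63 59
f 60 66 62
f 64 60 63
f 64 66 60
f 62 66 61
f 65 63 61
f 61 66 65
f 65 64 63
f 66 64 65



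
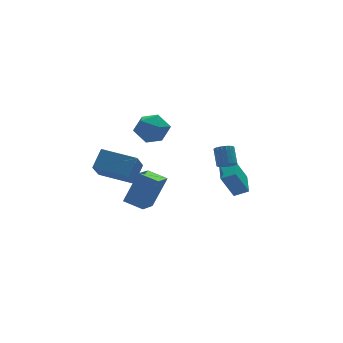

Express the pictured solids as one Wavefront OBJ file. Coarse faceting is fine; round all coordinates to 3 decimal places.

v -4.736 -3.35 0.583
v -3.779 -3.162 2.375
v -3.731 -2.273 -0.067
v -2.774 -2.085 1.724
v -3.986 -4.235 0.276
v -3.029 -4.047 2.067
v -2.981 -3.158 -0.375
v -2.024 -2.97 1.417
v -0.211 4.322 0.817
v 0.527 3.49 0.588
v -0.867 3.35 2.232
v -0.129 2.518 2.003
v 0.244 3.514 2.403
v 0.649 4.114 1.528
v -0.989 2.726 1.292
v -0.584 3.326 0.417
v 0.046 2.503 0.881
v 0.808 2.99 1.568
v -1.148 3.85 1.252
v -0.386 4.337 1.939
v 1.336 -3.264 1.783
v 1.805 -3.101 1.526
v 1.994 -2.294 2.379
v 1.524 -2.456 2.637
v 1.633 -2.953 1.424
v 1.821 -2.146 2.278
v 1.401 -2.867 1.393
v 1.59 -2.06 2.247
v 1.156 -2.859 1.44
v 1.345 -2.052 2.294
v 0.947 -2.931 1.555
v 1.136 -2.124 2.409
v 0.815 -3.069 1.715
v 1.004 -2.262 2.568
v 0.786 -3.246 1.888
v 0.975 -2.439 2.742
v 0.866 -3.426 2.041
v 1.055 -2.619 2.894
v 1.039 -3.574 2.142
v 1.227 -2.767 2.996
v 1.27 -3.66 2.173
v 1.459 -2.853 3.027
v 1.515 -3.668 2.126
v 1.704 -2.861 2.98
v 1.724 -3.596 2.011
v 1.913 -2.789 2.865
v 1.856 -3.458 1.852
v 2.045 -2.651 2.705
v 1.885 -3.281 1.678
v 2.074 -2.474 2.532
v -4.029 1.953 -0.596
v -4.809 0.859 0.789
v -3.243 2.586 0.345
v -4.023 1.492 1.731
v -2.497 0.488 -0.891
v -3.277 -0.606 0.495
v -1.711 1.121 0.051
v -2.491 0.027 1.436
v 3.111 -0.532 -2.757
v 2.308 -0.455 -1.17
v 3.698 0.906 -2.529
v 2.895 0.983 -0.943
v 3.865 -0.903 -2.357
v 3.062 -0.826 -0.771
v 4.452 0.535 -2.13
v 3.649 0.612 -0.543
f 2 4 1
f 5 2 1
f 1 4 3
f 3 5 1
f 2 8 4
f 6 2 5
f 6 8 2
f 4 8 3
f 7 5 3
f 3 8 7
f 7 6 5
f 8 6 7
f 9 20 14
f 9 14 10
f 9 10 16
f 9 16 19
f 9 19 20
f 10 14 18
f 14 20 13
f 20 19 11
f 19 16 15
f 16 10 17
f 12 18 13
f 12 13 11
f 12 11 15
f 12 15 17
f 12 17 18
f 13 18 14
f 11 13 20
f 15 11 19
f 17 15 16
f 18 17 10
f 22 21 25
f 22 25 23
f 23 25 26
f 23 26 24
f 25 21 27
f 25 27 26
f 26 27 28
f 26 28 24
f 27 21 29
f 27 29 28
f 28 29 30
f 28 30 24
f 29 21 31
f 29 31 30
f 30 31 32
f 30 32 24
f 31 21 33
f 31 33 32
f 32 33 34
f 32 34 24
f 33 21 35
f 33 35 34
f 34 35 36
f 34 36 24
f 35 21 37
f 35 37 36
f 36 37 38
f 36 38 24
f 37 21 39
f 37 39 38
f 38 39 40
f 38 40 24
f 39 21 41
f 39 41 40
f 40 41 42
f 40 42 24
f 41 21 43
f 41 43 42
f 42 43 44
f 42 44 24
f 43 21 45
f 43 45 44
f 44 45 46
f 44 46 24
f 45 21 47
f 45 47 46
f 46 47 48
f 46 48 24
f 47 21 49
f 47 49 48
f 48 49 50
f 48 50 24
f 49 21 22
f 49 22 50
f 50 22 23
f 50 23 24
f 52 54 51
f 55 52 51
f 51 54 53
f 53 55 51
f 52 58 54
f 56 52 55
f 56 58 52
f 54 58 53
f 57 55 53
f 53 58 57
f 57 56 55
f 58 56 57
f 60 62 59
f 63 60 59
f 59 62 61
f 61 63 59
f 60 66 62
f 64 60 63
f 64 66 60
f 62 66 61
f 65 63 61
f 61 66 65
f 65 64 63
f 66 64 65

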